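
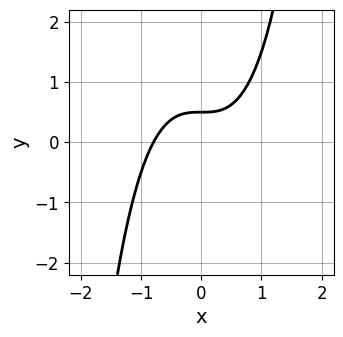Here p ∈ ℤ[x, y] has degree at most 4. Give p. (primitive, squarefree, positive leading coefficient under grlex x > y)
2*x^3 - 2*y + 1

deg p = 3. No degree-2 curve has this shape.
Matching integer coefficients to the picture gives p.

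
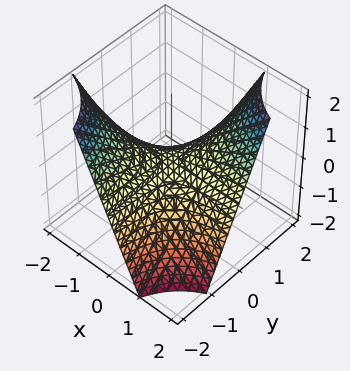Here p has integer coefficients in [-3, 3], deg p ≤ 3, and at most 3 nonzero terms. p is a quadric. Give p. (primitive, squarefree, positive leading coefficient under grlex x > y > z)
deg p = 2.
Observable constraints: it meets the z-axis at z = 0 (among the integer gridlines); every point of the x-axis in the box is on the surface; the visible y-axis segment lies entirely on the surface.
The integer polynomial consistent with all of this is the stated p.

x*y - z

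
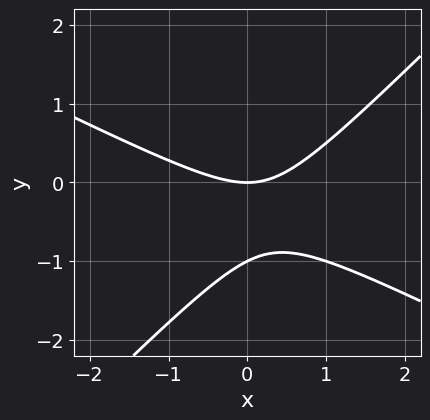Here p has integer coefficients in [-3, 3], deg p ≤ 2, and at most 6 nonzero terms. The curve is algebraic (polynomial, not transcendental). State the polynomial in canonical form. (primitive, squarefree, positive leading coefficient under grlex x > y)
(a) deg p = 2. The shape is more complex than any degree-1 curve.
(b) Reading off the gridlines: one x-axis crossing is at x = 0; among the integer gridlines, it crosses the y-axis at y ∈ {-1, 0}.
(c) Solving for integer coefficients yields p as stated.

x^2 + x*y - 2*y^2 - 2*y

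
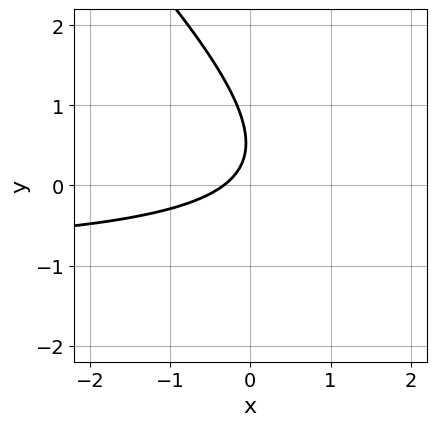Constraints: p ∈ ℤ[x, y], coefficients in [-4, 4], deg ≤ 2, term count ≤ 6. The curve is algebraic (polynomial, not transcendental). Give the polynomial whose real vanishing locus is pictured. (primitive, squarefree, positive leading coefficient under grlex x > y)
3*x*y + 3*y^2 + 3*x - 3*y + 1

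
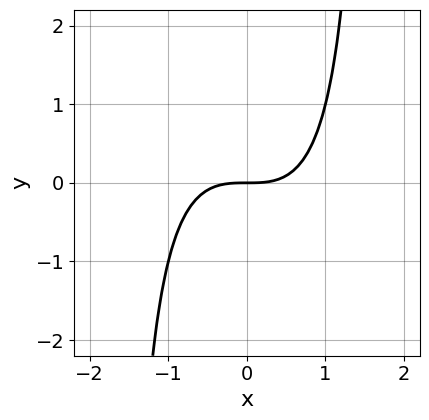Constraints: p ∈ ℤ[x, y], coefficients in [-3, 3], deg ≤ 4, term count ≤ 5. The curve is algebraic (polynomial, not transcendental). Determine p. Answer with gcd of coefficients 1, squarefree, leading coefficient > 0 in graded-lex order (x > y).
First, degree: the shape is more complex than any degree-2 curve, so deg p = 3.
Next, from the visible intercepts: one y-axis crossing is at y = 0; one x-axis crossing is at x = 0.
Finally, assembling these constraints gives the stated polynomial.

2*x^3 + x^2*y - 3*y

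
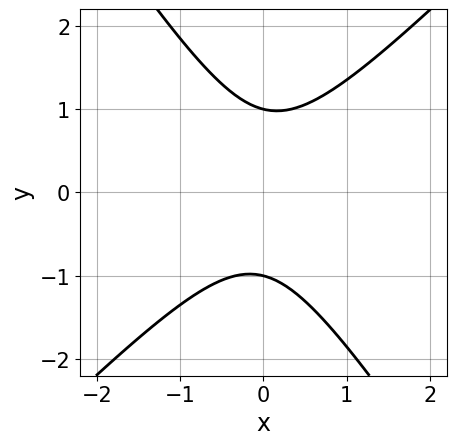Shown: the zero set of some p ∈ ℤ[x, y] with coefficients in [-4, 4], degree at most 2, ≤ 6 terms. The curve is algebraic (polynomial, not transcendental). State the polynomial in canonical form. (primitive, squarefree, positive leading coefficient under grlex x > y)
(a) deg p = 2. The shape is more complex than any degree-1 curve.
(b) From the axis intercepts and sections: among the integer gridlines, it crosses the y-axis at y ∈ {-1, 1}; it misses every integer gridline on the x-axis.
(c) The integer polynomial consistent with all of this is the stated p.

3*x^2 - x*y - 2*y^2 + 2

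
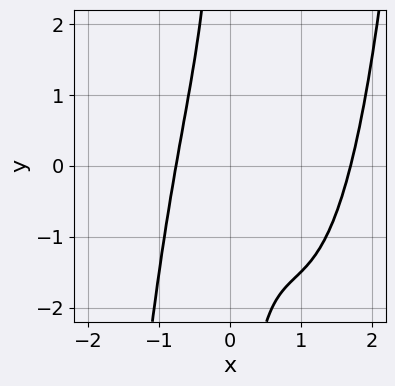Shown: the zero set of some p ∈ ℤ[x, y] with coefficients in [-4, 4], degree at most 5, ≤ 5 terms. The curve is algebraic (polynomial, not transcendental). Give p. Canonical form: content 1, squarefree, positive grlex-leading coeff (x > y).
2*x^4 - 3*x^3 - 2*x*y - 2

1. deg p = 4. No degree-3 curve has this shape.
2. Reading off the gridlines: the curve avoids every integer y-axis point in the box.
3. Putting this together gives p.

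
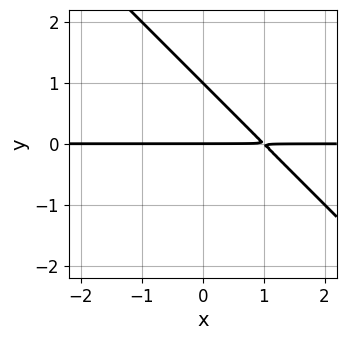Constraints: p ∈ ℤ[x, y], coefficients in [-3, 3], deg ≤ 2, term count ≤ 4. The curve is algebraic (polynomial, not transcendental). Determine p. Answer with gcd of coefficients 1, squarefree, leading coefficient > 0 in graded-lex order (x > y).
The degree is 2 — no degree-1 curve has this shape.
Against the integer gridlines: among the integer gridlines, it crosses the y-axis at y ∈ {0, 1}; the visible x-axis segment lies entirely on the curve.
The integer polynomial consistent with all of this is the stated p.

x*y + y^2 - y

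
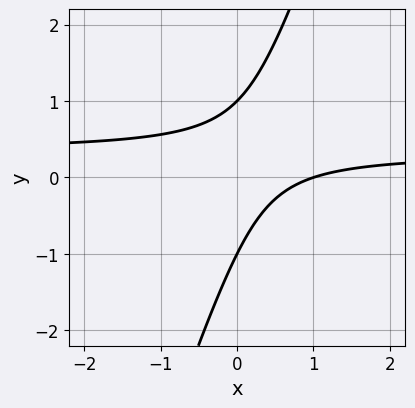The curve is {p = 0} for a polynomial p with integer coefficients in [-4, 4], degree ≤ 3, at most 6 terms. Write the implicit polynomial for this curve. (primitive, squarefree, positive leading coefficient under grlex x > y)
3*x*y - y^2 - x + 1

First, deg p = 2. The shape is more complex than any degree-1 curve.
Then, reading off the gridlines: it crosses the x-axis at the gridline x = 1; among the integer gridlines, it crosses the y-axis at y ∈ {-1, 1}.
Finally, these observations pin down the coefficients.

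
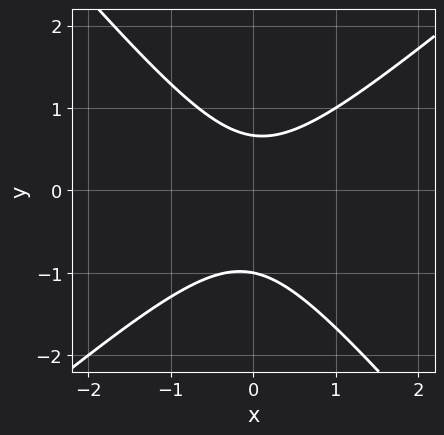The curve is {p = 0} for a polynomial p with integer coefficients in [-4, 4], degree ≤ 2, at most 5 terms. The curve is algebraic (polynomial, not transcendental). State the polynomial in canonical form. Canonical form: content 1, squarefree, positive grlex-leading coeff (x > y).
First, the degree is 2 — the shape is more complex than any degree-1 curve.
Then, reading off the gridlines: it misses every integer gridline on the x-axis; one y-axis crossing is at y = -1.
Finally, assembling these constraints gives the stated polynomial.

3*x^2 - x*y - 3*y^2 - y + 2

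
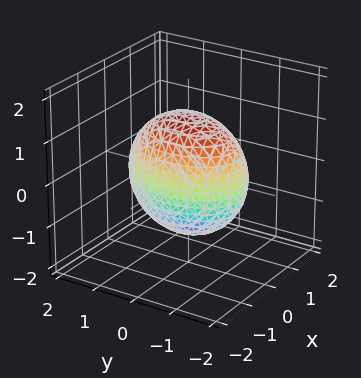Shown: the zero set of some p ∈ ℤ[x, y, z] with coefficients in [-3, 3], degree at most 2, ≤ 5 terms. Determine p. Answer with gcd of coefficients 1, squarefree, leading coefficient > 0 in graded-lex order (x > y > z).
2*x^2 + y^2 + z^2 - 2

The degree is 2 — a closed, bounded, convex surface; a quadric.
Symmetries: it's symmetric under y → −y, forcing even powers of y; it's symmetric under x → −x, forcing even powers of x; mirror symmetry z ↦ −z ⇒ only even powers of z.
Observable constraints: among the integer gridlines, it crosses the x-axis at x ∈ {-1, 1}.
Fitting integer coefficients to these (and the overall shape) gives p.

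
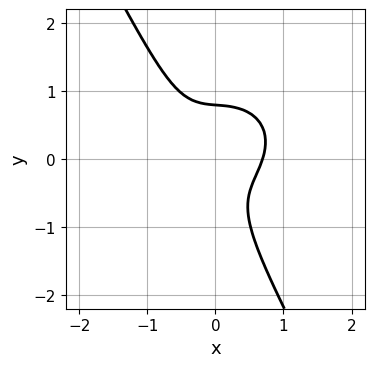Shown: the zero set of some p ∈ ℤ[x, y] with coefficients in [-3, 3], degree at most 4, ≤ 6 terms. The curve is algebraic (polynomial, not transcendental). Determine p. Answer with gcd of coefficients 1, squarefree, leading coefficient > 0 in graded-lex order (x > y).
(a) deg p = 3. The shape is more complex than any degree-2 curve.
(b) Matching integer coefficients to the picture gives p.

3*x^3 + 3*x*y^2 + 2*y^3 - 2*x*y - 1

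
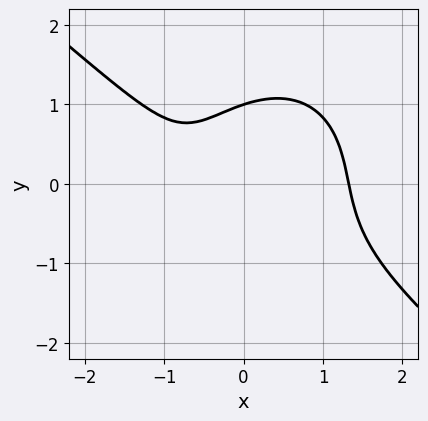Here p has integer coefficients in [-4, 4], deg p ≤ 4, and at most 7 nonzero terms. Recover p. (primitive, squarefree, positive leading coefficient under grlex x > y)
2*x^3 + x^2*y + 2*y^3 - 2*x - 2

(a) deg p = 3.
(b) From the axis intercepts and sections: it meets the y-axis at y = 1 (among the integer gridlines).
(c) The integer polynomial consistent with all of this is the stated p.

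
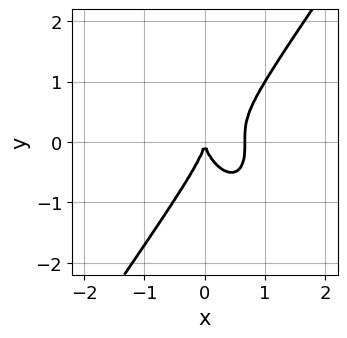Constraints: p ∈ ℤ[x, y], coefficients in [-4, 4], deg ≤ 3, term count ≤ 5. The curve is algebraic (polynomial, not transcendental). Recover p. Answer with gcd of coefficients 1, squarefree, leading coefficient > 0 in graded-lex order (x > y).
1. The degree is 3 — a generic line meets the curve in up to 3 points.
2. From the visible intercepts: it crosses the x-axis at the gridline x = 0; one y-axis crossing is at y = 0.
3. Putting this together gives p.

3*x^3 - y^3 - 2*x^2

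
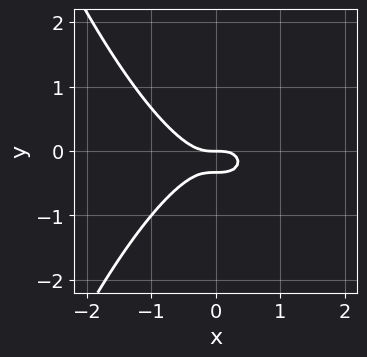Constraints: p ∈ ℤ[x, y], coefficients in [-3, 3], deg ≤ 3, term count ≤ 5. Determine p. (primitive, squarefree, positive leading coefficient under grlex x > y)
1. Degree: the shape is more complex than any degree-2 curve, so deg p = 3.
2. Against the integer gridlines: it meets the y-axis at y = 0 (among the integer gridlines); it crosses the x-axis at the gridline x = 0.
3. Fitting integer coefficients to these (and the overall shape) gives p.

2*x^3 + 3*y^2 + y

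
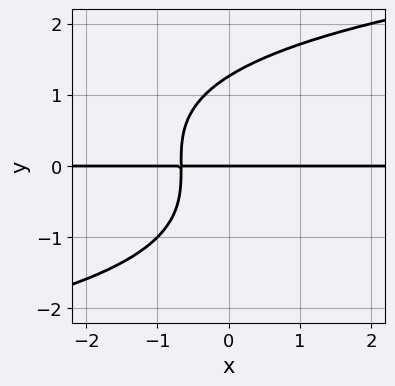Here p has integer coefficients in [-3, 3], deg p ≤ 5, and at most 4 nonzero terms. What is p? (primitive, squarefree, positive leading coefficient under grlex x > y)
deg p = 4. The shape is more complex than any degree-3 curve.
Reading off the gridlines: the visible x-axis segment lies entirely on the curve; it crosses the y-axis at the gridline y = 0.
Solving for integer coefficients yields p as stated.

y^4 - 3*x*y - 2*y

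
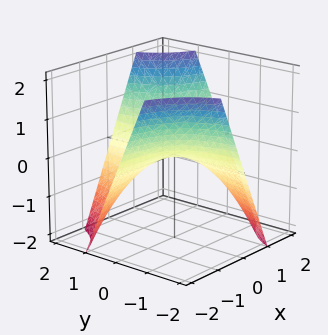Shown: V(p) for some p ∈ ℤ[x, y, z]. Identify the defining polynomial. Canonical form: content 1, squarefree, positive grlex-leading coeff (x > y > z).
x*y - z

First, the degree is 2 — a saddle surface; a quadric.
Next, reading off the gridlines: every point of the x-axis in the box is on the surface; every point of the y-axis in the box is on the surface; it crosses the z-axis at the gridline z = 0.
Finally, these observations pin down the coefficients.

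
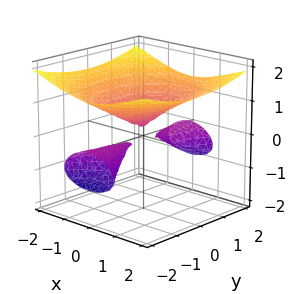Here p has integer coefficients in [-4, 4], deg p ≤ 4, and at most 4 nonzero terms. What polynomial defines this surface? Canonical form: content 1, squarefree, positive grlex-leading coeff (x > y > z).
(a) The picture has 3 separate pieces. They look like related sheets of one shape, so recover p as a whole.
(b) deg p = 3. The shape is more complex than any degree-2 surface.
(c) Against the integer gridlines: the visible y-axis segment lies entirely on the surface.
(d) These observations pin down the coefficients.

y^2*z - 3*z^3 + 2*x^2 + z^2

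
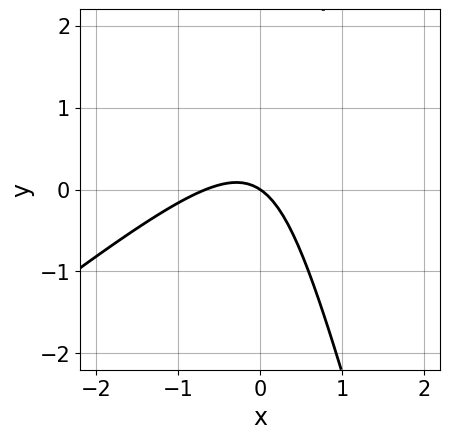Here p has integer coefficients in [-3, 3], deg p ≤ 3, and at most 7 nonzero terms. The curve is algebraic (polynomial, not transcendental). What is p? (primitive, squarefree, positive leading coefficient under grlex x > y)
(a) Degree: a generic line meets the curve in up to 2 points, so deg p = 2.
(b) Checking where it meets the axes: it meets the x-axis at x = 0 (among the integer gridlines); it crosses the y-axis at the gridline y = 0.
(c) Putting this together gives p.

3*x^2 - 3*x*y - y^2 + 2*x + 3*y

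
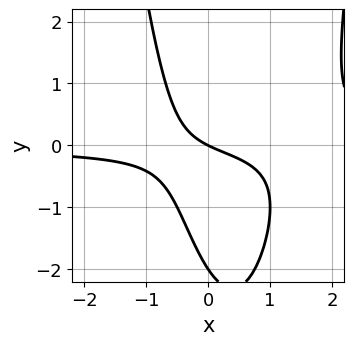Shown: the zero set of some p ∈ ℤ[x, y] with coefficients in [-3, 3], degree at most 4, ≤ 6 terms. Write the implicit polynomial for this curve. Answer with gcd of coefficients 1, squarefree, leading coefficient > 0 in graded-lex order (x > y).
2*x^2*y - 2*x*y - y^2 - x - 2*y

(a) Degree: a generic line meets the curve in up to 3 points, so deg p = 3.
(b) Against the integer gridlines: one x-axis crossing is at x = 0; the y-axis gridline crossings are at y ∈ {-2, 0}.
(c) Fitting integer coefficients to these (and the overall shape) gives p.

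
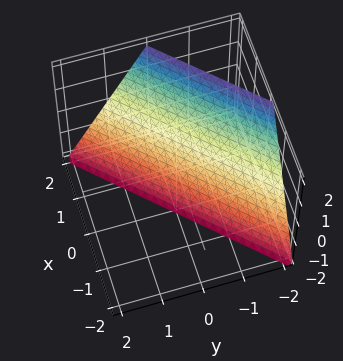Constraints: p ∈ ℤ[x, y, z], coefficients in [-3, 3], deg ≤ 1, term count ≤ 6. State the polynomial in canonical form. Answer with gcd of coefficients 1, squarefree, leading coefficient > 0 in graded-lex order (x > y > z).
First, deg p = 1. The surface is flat (a plane).
Then, against the integer gridlines: one x-axis crossing is at x = 1; it crosses the z-axis at the gridline z = -2; it crosses the y-axis at the gridline y = -1.
Finally, solving for integer coefficients yields p as stated.

2*x - 2*y - z - 2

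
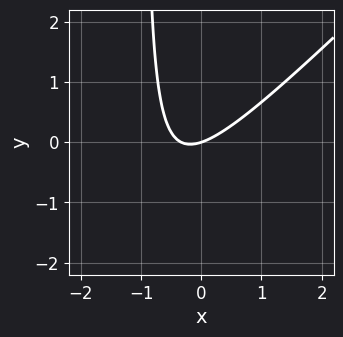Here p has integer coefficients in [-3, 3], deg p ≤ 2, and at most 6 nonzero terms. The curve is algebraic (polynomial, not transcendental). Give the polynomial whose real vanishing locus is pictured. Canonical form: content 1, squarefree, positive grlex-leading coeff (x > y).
3*x^2 - 3*x*y + x - 3*y

(a) deg p = 2.
(b) From the axis intercepts and sections: one y-axis crossing is at y = 0; it meets the x-axis at x = 0 (among the integer gridlines).
(c) Assembling these constraints gives the stated polynomial.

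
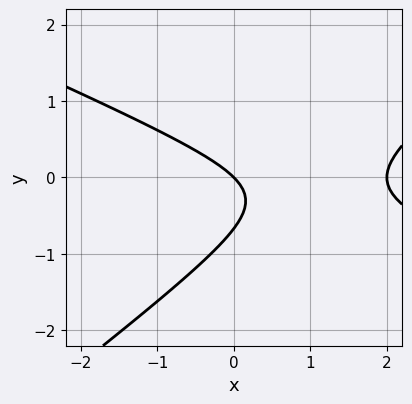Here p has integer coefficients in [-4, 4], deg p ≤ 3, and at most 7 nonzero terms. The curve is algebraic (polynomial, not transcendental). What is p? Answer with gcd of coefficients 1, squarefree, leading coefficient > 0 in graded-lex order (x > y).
(a) Degree: the shape is more complex than any degree-1 curve, so deg p = 2.
(b) Reading off the gridlines: it meets the y-axis at y = 0 (among the integer gridlines); among the integer gridlines, it crosses the x-axis at x ∈ {0, 2}.
(c) These observations pin down the coefficients.

x^2 + x*y - 3*y^2 - 2*x - 2*y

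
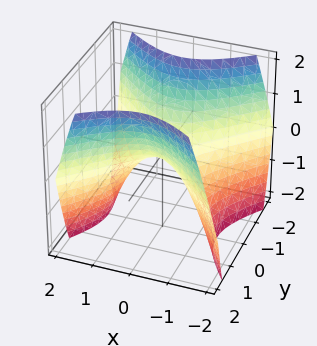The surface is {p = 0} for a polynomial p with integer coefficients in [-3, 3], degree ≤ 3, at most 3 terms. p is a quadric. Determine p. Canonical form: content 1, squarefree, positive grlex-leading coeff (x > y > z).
The degree is 2 — a hyperbolic paraboloid; a quadric.
Symmetries: mirror symmetry x ↦ −x ⇒ only even powers of x; the y ↦ −y reflection is a symmetry, so y appears only in even powers.
Checking where it meets the axes: it crosses the y-axis at the gridline y = 0; it meets the z-axis at z = 0 (among the integer gridlines); it crosses the x-axis at the gridline x = 0.
Assembling these constraints gives the stated polynomial.

x^2 - y^2 + z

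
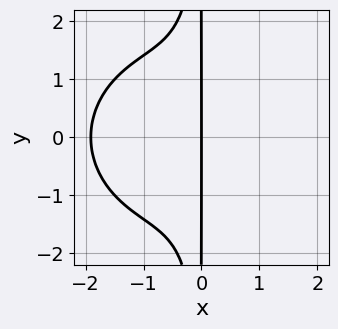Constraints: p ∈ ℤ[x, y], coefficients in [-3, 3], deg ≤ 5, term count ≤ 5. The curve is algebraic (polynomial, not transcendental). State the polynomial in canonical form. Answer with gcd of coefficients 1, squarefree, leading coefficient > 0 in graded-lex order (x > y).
First, deg p = 4. No degree-3 curve has this shape.
Then, symmetries: it's symmetric under y → −y, forcing even powers of y.
Next, observable constraints: the visible y-axis segment lies entirely on the curve; it crosses the x-axis at the gridline x = 0.
Finally, putting this together gives p.

2*x^4 + 2*x^2*y^2 + 3*x^3 + 3*x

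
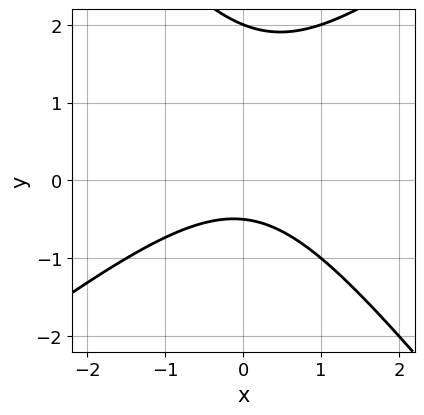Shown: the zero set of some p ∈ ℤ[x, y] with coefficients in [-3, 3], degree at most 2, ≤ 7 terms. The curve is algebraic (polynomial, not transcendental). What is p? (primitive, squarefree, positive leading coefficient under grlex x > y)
The degree is 2 — no degree-1 curve has this shape.
Observable constraints: the curve avoids every integer x-axis point in the box; it meets the y-axis at y = 2 (among the integer gridlines).
Matching integer coefficients to the picture gives p.

2*x^2 - x*y - 2*y^2 + 3*y + 2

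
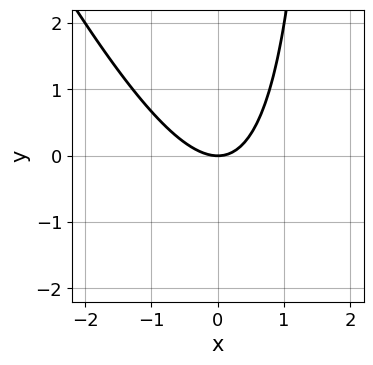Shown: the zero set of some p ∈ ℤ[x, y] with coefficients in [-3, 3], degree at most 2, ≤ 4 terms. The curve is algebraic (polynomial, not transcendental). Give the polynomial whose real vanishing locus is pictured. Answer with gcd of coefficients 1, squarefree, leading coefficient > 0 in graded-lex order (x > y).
2*x^2 + x*y - 2*y

First, the degree is 2 — the shape is more complex than any degree-1 curve.
Next, from the axis intercepts and sections: it meets the y-axis at y = 0 (among the integer gridlines); one x-axis crossing is at x = 0.
Finally, solving for integer coefficients yields p as stated.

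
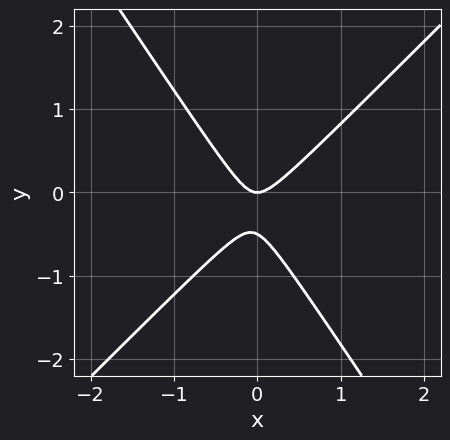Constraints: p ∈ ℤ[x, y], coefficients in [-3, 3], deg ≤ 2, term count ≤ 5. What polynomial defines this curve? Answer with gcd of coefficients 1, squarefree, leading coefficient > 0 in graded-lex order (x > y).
First, degree: a generic line meets the curve in up to 2 points, so deg p = 2.
Then, against the integer gridlines: it meets the x-axis at x = 0 (among the integer gridlines); it meets the y-axis at y = 0 (among the integer gridlines).
Finally, solving for integer coefficients yields p as stated.

3*x^2 - x*y - 2*y^2 - y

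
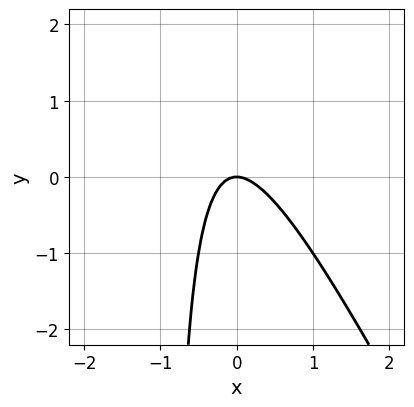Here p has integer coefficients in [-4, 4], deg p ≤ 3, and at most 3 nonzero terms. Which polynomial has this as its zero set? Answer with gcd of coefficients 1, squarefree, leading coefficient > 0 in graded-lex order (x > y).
1. The degree is 2 — no degree-1 curve has this shape.
2. Against the integer gridlines: one x-axis crossing is at x = 0; one y-axis crossing is at y = 0.
3. The integer polynomial consistent with all of this is the stated p.

2*x^2 + x*y + y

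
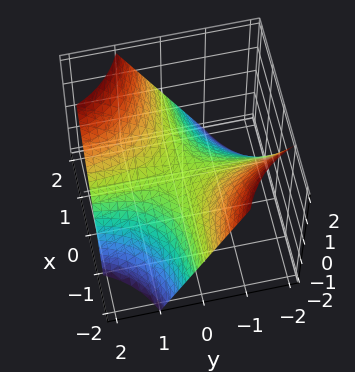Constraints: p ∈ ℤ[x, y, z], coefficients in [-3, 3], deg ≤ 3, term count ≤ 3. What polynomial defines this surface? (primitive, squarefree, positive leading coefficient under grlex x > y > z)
x*y - z

First, the degree is 2 — a hyperbolic paraboloid; a quadric.
Then, checking where it meets the axes: it meets the z-axis at z = 0 (among the integer gridlines); every point of the y-axis in the box is on the surface; the visible x-axis segment lies entirely on the surface.
Finally, solving for integer coefficients yields p as stated.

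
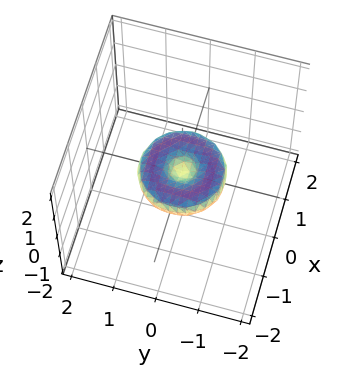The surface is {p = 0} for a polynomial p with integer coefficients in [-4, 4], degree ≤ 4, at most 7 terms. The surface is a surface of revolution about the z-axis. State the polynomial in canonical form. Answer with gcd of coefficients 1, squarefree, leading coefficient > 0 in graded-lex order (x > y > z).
(a) deg p = 4. The shape is more complex than any degree-3 surface.
(b) Symmetries: rotational symmetry about the z-axis ⇒ p depends on x, y only through x² + y².
(c) Against the integer gridlines: a circular section at z = 0 has radius exactly 1; among the integer gridlines, it crosses the x-axis at x ∈ {-1, 0, 1}; among the integer gridlines, it crosses the y-axis at y ∈ {-1, 0, 1}; one z-axis crossing is at z = 0.
(d) The integer polynomial consistent with all of this is the stated p.

x^4 + 2*x^2*y^2 + y^4 - x^2 - y^2 + 2*z^2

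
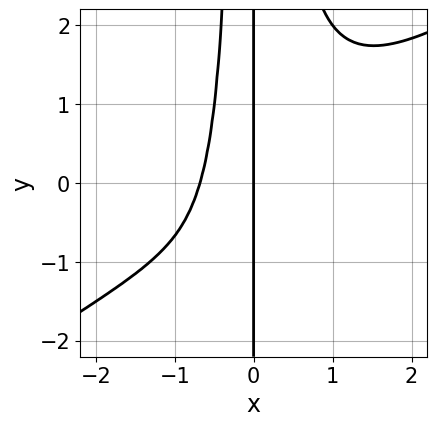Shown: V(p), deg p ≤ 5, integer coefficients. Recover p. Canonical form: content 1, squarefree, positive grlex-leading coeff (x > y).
2*x^4 - 3*x^3*y + 2*x^2 + 2*x

The degree is 4 — no degree-3 curve has this shape.
From the visible intercepts: it crosses the x-axis at the gridline x = 0; the visible y-axis segment lies entirely on the curve.
Matching integer coefficients to the picture gives p.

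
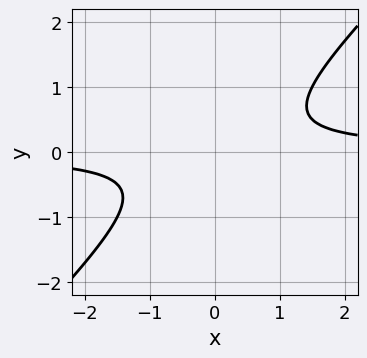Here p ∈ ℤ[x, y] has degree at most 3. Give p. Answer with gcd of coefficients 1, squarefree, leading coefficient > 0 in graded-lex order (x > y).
2*x*y - 2*y^2 - 1

(a) Degree: a generic line meets the curve in up to 2 points, so deg p = 2.
(b) From the visible intercepts: the curve avoids every integer y-axis point in the box; it misses every integer gridline on the x-axis.
(c) Assembling these constraints gives the stated polynomial.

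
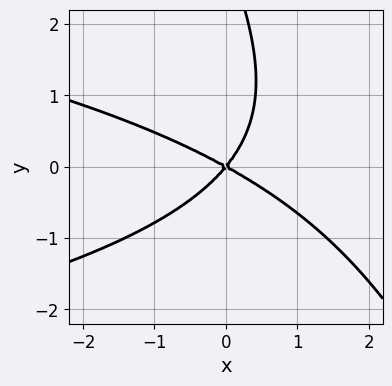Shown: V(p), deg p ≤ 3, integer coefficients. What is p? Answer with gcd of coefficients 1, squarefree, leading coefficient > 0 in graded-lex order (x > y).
2*x*y^2 + y^3 + 2*x^2 + 2*x*y - 3*y^2

Degree: a generic line meets the curve in up to 3 points, so deg p = 3.
From the axis intercepts and sections: it crosses the y-axis at the gridline y = 0; it crosses the x-axis at the gridline x = 0.
Assembling these constraints gives the stated polynomial.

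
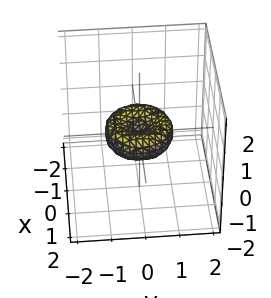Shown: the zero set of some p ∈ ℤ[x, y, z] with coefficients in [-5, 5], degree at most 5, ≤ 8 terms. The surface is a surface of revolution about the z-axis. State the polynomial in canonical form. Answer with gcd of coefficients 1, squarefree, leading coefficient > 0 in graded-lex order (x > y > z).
2*x^4 + 4*x^2*y^2 + 2*y^4 - 2*x^2 - 2*y^2 + 3*z^2

Degree: a generic line meets the surface in up to 4 points, so deg p = 4.
Symmetry: the surface is invariant under rotation about z: p = q(x² + y², z).
Reading off the gridlines: the y-axis gridline crossings are at y ∈ {-1, 0, 1}; a circular section at z = 0 has radius exactly 1.
Putting this together gives p.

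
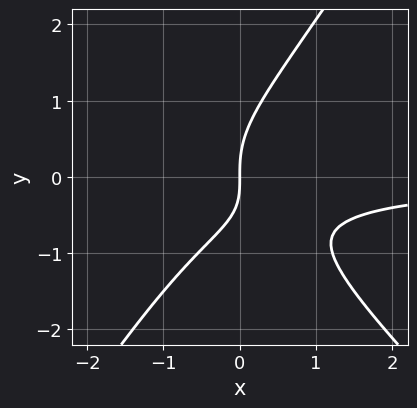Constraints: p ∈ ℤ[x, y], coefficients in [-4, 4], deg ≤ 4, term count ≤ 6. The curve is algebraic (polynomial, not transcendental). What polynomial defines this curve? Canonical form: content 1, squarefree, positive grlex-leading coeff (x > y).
(a) deg p = 3. The shape is more complex than any degree-2 curve.
(b) Checking where it meets the axes: one y-axis crossing is at y = 0; it meets the x-axis at x = 0 (among the integer gridlines).
(c) Matching integer coefficients to the picture gives p.

3*x^2*y + x*y^2 - 2*y^3 + 2*x*y + 3*x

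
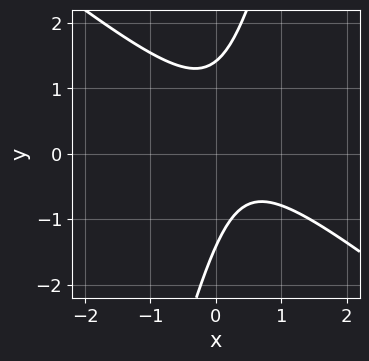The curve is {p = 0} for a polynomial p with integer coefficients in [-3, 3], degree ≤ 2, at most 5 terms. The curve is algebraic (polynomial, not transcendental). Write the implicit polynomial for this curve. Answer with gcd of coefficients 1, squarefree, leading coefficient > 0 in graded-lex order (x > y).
3*x^2 + 3*x*y - y^2 - 2*x + 2

(a) Degree: the shape is more complex than any degree-1 curve, so deg p = 2.
(b) Observable constraints: it misses every integer gridline on the x-axis.
(c) These observations pin down the coefficients.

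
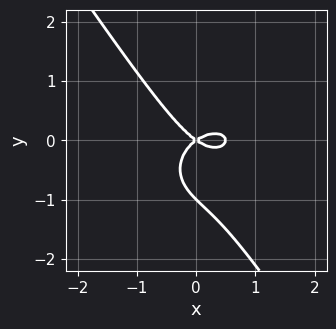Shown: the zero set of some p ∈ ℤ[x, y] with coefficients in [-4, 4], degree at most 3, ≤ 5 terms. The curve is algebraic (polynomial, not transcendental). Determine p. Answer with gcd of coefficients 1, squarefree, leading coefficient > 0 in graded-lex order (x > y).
(a) The degree is 3 — no degree-2 curve has this shape.
(b) Checking where it meets the axes: among the integer gridlines, it crosses the y-axis at y ∈ {-1, 0}; one x-axis crossing is at x = 0.
(c) Assembling these constraints gives the stated polynomial.

2*x^3 + 2*x*y^2 + 2*y^3 - x^2 + 2*y^2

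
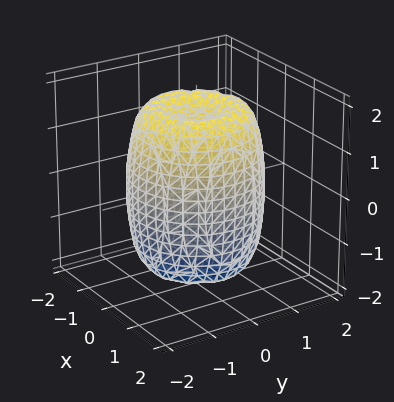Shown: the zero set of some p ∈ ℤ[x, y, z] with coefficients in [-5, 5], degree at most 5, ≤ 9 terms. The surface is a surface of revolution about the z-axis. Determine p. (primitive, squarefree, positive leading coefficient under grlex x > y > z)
2*x^4 + 4*x^2*y^2 + 2*y^4 - 3*x^2 - 3*y^2 + z^2 - 2

First, the degree is 4 — no degree-3 surface has this shape.
Then, symmetry: the surface is invariant under rotation about z: p = q(x² + y², z).
Then, from the axis intercepts and sections: a circular section at z = 1 has radius between 1 and 2.
Finally, solving for integer coefficients yields p as stated.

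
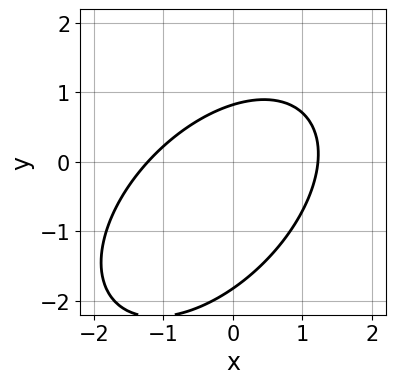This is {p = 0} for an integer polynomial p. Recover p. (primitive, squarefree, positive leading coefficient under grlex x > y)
1. The degree is 2 — a generic line meets the curve in up to 2 points.
2. The integer polynomial consistent with all of this is the stated p.

2*x^2 - 2*x*y + 2*y^2 + 2*y - 3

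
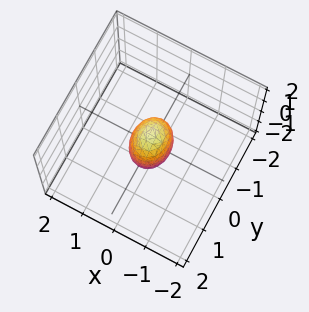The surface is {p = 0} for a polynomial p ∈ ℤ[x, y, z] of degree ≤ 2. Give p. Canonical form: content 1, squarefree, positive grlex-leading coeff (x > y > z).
1. Degree: a closed, bounded, convex surface; a quadric, so deg p = 2.
2. Symmetries: mirror symmetry x ↦ −x ⇒ only even powers of x; mirror symmetry z ↦ −z ⇒ only even powers of z; it's symmetric under y → −y, forcing even powers of y.
3. Against the integer gridlines: among the integer gridlines, it crosses the z-axis at z ∈ {-1, 1}.
4. Solving for integer coefficients yields p as stated.

3*x^2 + 2*y^2 + z^2 - 1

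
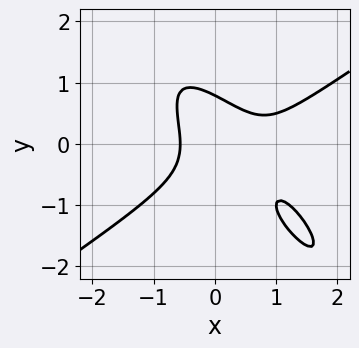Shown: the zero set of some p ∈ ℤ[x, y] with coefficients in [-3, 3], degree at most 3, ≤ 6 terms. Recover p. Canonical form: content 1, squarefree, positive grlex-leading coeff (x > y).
2*x^3 - 3*x*y^2 - 2*y^3 - 2*x^2 + 1

First, degree: a generic line meets the curve in up to 3 points, so deg p = 3.
Finally, putting this together gives p.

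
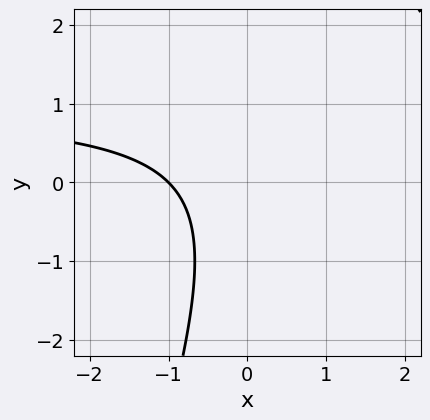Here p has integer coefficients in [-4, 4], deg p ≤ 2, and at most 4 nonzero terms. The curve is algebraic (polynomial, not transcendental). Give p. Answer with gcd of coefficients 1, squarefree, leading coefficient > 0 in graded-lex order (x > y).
3*x*y - y^2 - 3*x - 3

(a) The degree is 2 — no degree-1 curve has this shape.
(b) Checking where it meets the axes: it misses every integer gridline on the y-axis; it meets the x-axis at x = -1 (among the integer gridlines).
(c) Assembling these constraints gives the stated polynomial.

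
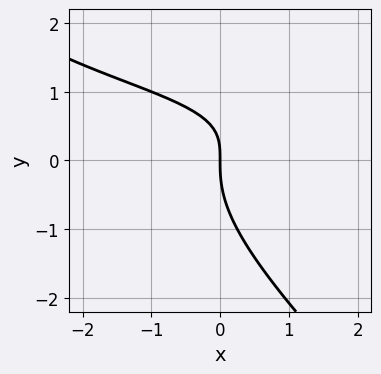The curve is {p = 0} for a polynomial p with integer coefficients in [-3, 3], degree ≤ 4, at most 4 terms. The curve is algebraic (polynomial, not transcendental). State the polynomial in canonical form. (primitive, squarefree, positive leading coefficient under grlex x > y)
1. The degree is 3 — the shape is more complex than any degree-2 curve.
2. Reading off the gridlines: it meets the x-axis at x = 0 (among the integer gridlines); one y-axis crossing is at y = 0.
3. These observations pin down the coefficients.

2*x*y^2 + 2*y^3 - 3*x*y + 3*x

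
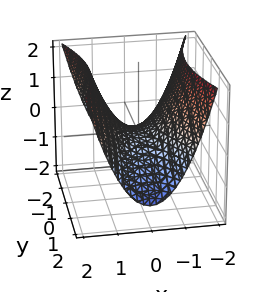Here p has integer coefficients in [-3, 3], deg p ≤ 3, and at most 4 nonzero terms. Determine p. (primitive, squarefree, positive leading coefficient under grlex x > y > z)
3*x^2 - y^2 - 3*z

1. The degree is 2 — a saddle surface; a quadric.
2. Symmetries: mirror symmetry y ↦ −y ⇒ only even powers of y; the x ↦ −x reflection is a symmetry, so x appears only in even powers.
3. Checking where it meets the axes: one x-axis crossing is at x = 0; one z-axis crossing is at z = 0; one y-axis crossing is at y = 0.
4. Assembling these constraints gives the stated polynomial.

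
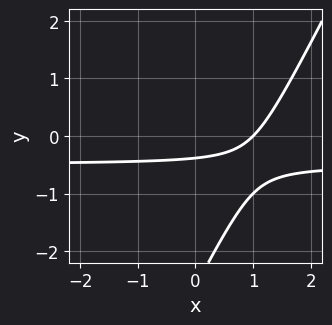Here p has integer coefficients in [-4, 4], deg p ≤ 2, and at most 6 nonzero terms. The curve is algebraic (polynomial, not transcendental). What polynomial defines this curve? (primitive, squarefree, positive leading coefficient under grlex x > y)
2*x*y - y^2 + x - 3*y - 1

First, deg p = 2. A generic line meets the curve in up to 2 points.
Next, from the visible intercepts: it crosses the x-axis at the gridline x = 1.
Finally, solving for integer coefficients yields p as stated.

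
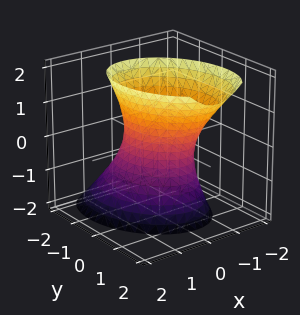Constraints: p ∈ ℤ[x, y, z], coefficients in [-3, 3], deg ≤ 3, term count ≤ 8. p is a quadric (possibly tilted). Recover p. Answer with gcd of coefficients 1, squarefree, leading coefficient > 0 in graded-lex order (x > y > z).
3*x^2 + x*y + 2*y^2 - y*z - z^2 - 2

First, deg p = 2. A generic line meets the surface in up to 2 points.
Then, observable constraints: it misses every integer gridline on the z-axis; the y-axis gridline crossings are at y ∈ {-1, 1}.
Finally, these observations pin down the coefficients.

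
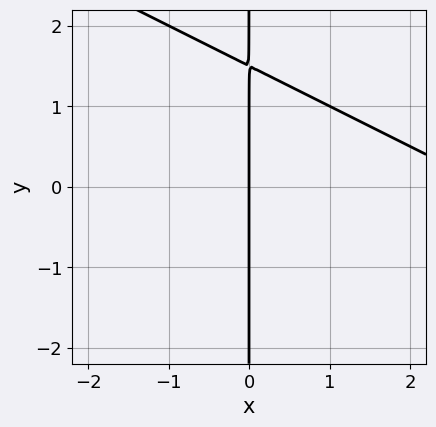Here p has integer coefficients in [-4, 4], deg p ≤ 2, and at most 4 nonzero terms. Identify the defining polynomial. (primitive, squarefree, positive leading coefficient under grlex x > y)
First, the degree is 2 — a generic line meets the curve in up to 2 points.
Next, against the integer gridlines: every point of the y-axis in the box is on the curve; one x-axis crossing is at x = 0.
Finally, the integer polynomial consistent with all of this is the stated p.

x^2 + 2*x*y - 3*x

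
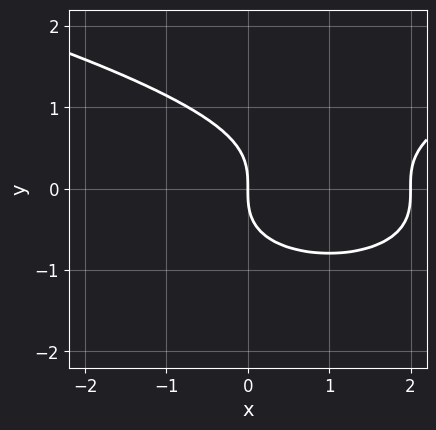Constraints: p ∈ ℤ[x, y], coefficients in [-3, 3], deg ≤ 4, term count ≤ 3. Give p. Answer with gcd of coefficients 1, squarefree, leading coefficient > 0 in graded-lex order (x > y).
(a) deg p = 3.
(b) From the visible intercepts: among the integer gridlines, it crosses the x-axis at x ∈ {0, 2}; it meets the y-axis at y = 0 (among the integer gridlines).
(c) Assembling these constraints gives the stated polynomial.

2*y^3 - x^2 + 2*x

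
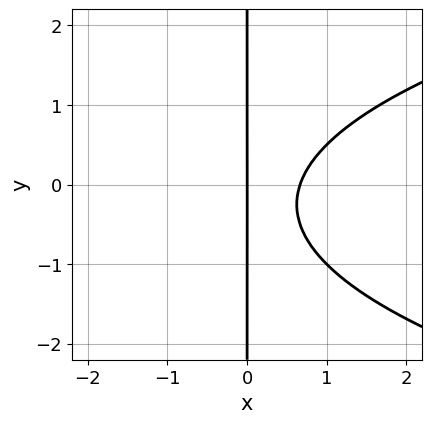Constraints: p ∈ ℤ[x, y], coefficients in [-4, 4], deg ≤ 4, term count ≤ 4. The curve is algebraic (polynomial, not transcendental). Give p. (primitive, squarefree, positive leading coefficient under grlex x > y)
2*x*y^2 - 3*x^2 + x*y + 2*x

1. The degree is 3 — a generic line meets the curve in up to 3 points.
2. From the axis intercepts and sections: it meets the x-axis at x = 0 (among the integer gridlines); every point of the y-axis in the box is on the curve.
3. Solving for integer coefficients yields p as stated.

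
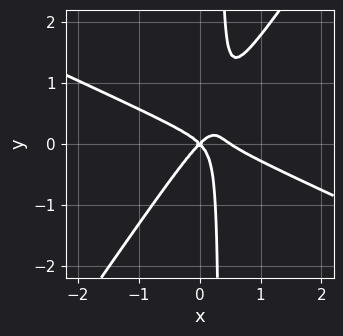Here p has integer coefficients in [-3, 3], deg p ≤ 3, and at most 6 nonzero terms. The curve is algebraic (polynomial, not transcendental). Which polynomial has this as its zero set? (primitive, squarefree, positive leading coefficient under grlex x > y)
2*x^3 + 3*x^2*y - 3*x*y^2 - x^2 + y^2

1. Degree: no degree-2 curve has this shape, so deg p = 3.
2. From the visible intercepts: it crosses the x-axis at the gridline x = 0; one y-axis crossing is at y = 0.
3. Fitting integer coefficients to these (and the overall shape) gives p.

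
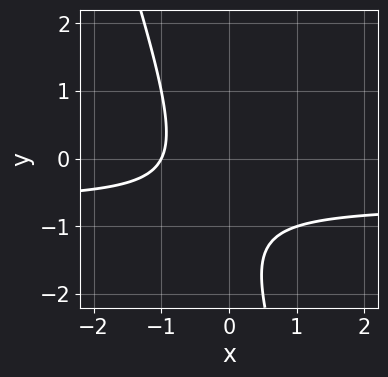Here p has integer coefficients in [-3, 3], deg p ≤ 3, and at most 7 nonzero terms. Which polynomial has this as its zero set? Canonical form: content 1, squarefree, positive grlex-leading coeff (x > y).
3*x*y + y^2 + 2*x + 2*y + 2

Degree: a generic line meets the curve in up to 2 points, so deg p = 2.
Checking where it meets the axes: no y-intercept at any integer in the box; it crosses the x-axis at the gridline x = -1.
Fitting integer coefficients to these (and the overall shape) gives p.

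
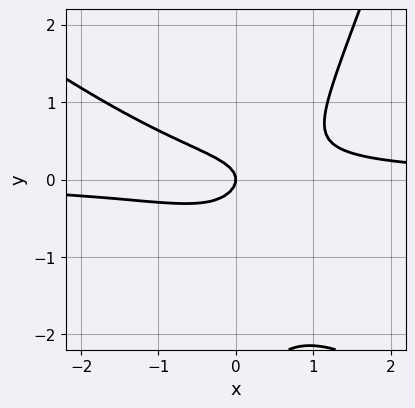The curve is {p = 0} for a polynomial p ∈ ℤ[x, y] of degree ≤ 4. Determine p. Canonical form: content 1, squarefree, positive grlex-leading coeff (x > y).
2*x^2*y + 2*x*y^2 - y^3 - 3*y^2 - x

The degree is 3 — no degree-2 curve has this shape.
Checking where it meets the axes: it meets the x-axis at x = 0 (among the integer gridlines); it meets the y-axis at y = 0 (among the integer gridlines).
Putting this together gives p.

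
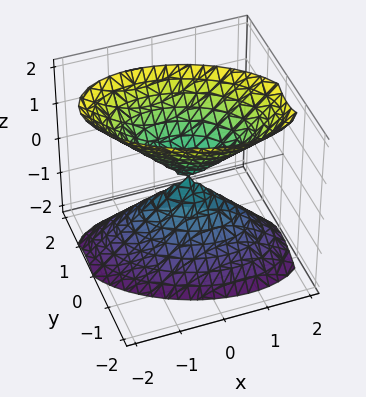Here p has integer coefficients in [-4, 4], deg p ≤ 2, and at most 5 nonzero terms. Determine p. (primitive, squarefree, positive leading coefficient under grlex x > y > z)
x^2 + x*y + 2*y^2 - z^2

First, there are 2 components. They look like related sheets of one shape, so recover p as a whole.
Then, degree: the shape is more complex than any degree-1 surface, so deg p = 2.
Next, checking where it meets the axes: it meets the x-axis at x = 0 (among the integer gridlines); one z-axis crossing is at z = 0; it crosses the y-axis at the gridline y = 0.
Finally, putting this together gives p.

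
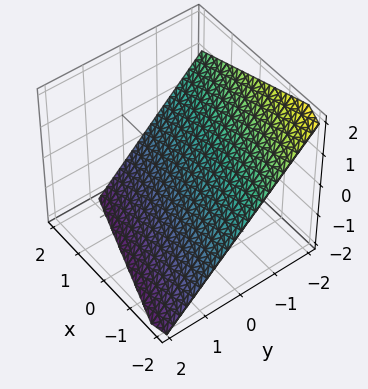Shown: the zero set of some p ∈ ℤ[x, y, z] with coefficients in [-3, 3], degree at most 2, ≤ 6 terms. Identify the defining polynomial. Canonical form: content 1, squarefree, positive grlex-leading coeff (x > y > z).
deg p = 1. The surface is flat (a plane).
From the visible intercepts: one x-axis crossing is at x = -2.
These observations pin down the coefficients.

x + 3*y + 3*z + 2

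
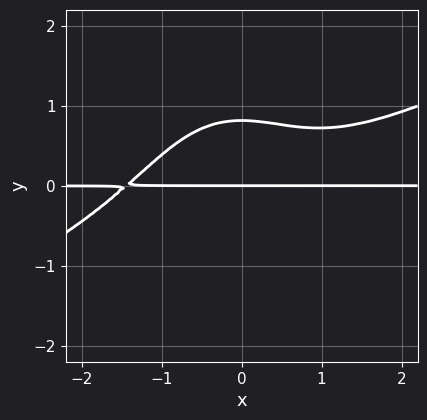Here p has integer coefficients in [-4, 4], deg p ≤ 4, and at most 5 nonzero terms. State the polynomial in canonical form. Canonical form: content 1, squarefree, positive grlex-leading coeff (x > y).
(a) Degree: the shape is more complex than any degree-3 curve, so deg p = 4.
(b) Reading off the gridlines: the visible x-axis segment lies entirely on the curve; it crosses the y-axis at the gridline y = 0.
(c) Fitting integer coefficients to these (and the overall shape) gives p.

x^3*y - 2*x^2*y^2 - y^4 - 3*y^2 + 3*y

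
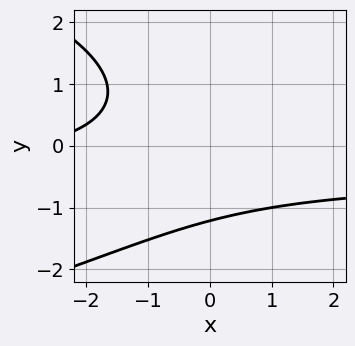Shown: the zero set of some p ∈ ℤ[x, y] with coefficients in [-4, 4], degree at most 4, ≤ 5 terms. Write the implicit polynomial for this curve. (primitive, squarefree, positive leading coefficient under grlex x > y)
y^3 + 2*x*y + x + y + 3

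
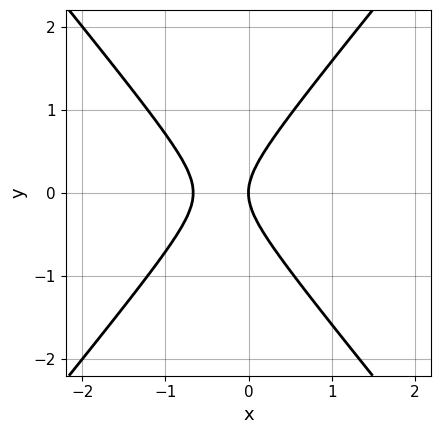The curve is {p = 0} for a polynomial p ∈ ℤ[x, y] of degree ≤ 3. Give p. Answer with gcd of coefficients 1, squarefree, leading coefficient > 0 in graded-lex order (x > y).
First, the degree is 2 — no degree-1 curve has this shape.
Then, symmetries: it's symmetric under y → −y, forcing even powers of y.
Next, from the axis intercepts and sections: it crosses the y-axis at the gridline y = 0; one x-axis crossing is at x = 0.
Finally, the integer polynomial consistent with all of this is the stated p.

3*x^2 - 2*y^2 + 2*x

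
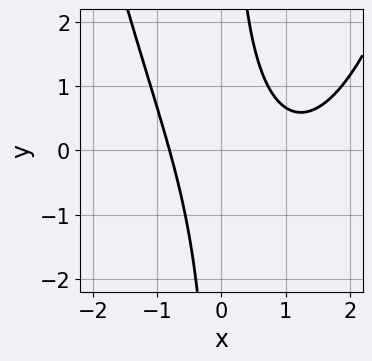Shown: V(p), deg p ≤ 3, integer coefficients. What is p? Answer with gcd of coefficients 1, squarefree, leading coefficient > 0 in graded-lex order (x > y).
2*x^3 - 3*x^2 - 3*x*y + 3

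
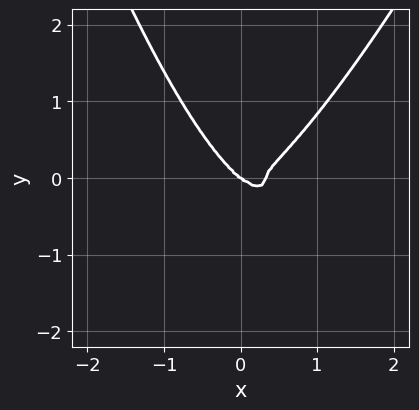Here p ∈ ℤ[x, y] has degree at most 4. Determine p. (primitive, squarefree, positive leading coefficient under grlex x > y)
3*x^4 - x^3*y - x^3 - 2*y^3

1. Degree: a generic line meets the curve in up to 4 points, so deg p = 4.
2. Checking where it meets the axes: it crosses the x-axis at the gridline x = 0; it crosses the y-axis at the gridline y = 0.
3. Together with the visible shape, these determine p as stated.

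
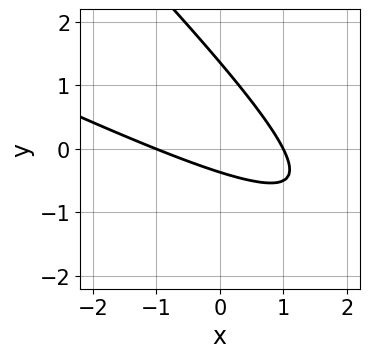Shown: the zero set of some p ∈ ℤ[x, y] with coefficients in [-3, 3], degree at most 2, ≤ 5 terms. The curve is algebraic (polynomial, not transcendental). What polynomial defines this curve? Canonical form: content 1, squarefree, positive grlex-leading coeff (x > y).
x^2 + 3*x*y + 2*y^2 - 2*y - 1

(a) deg p = 2.
(b) Checking where it meets the axes: among the integer gridlines, it crosses the x-axis at x ∈ {-1, 1}.
(c) The integer polynomial consistent with all of this is the stated p.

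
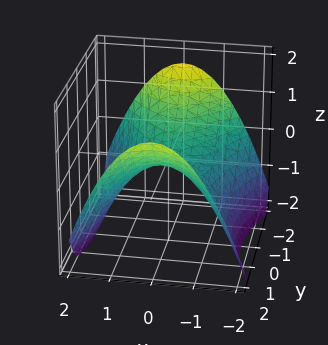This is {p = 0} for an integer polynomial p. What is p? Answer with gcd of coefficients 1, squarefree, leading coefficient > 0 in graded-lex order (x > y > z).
2*x^2 - y^2 + 3*z

(a) Degree: a hyperbolic paraboloid; a quadric, so deg p = 2.
(b) Symmetries: mirror symmetry y ↦ −y ⇒ only even powers of y; mirror symmetry x ↦ −x ⇒ only even powers of x.
(c) Checking where it meets the axes: it meets the z-axis at z = 0 (among the integer gridlines); one y-axis crossing is at y = 0; it meets the x-axis at x = 0 (among the integer gridlines).
(d) Fitting integer coefficients to these (and the overall shape) gives p.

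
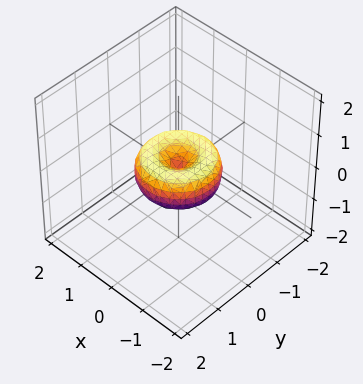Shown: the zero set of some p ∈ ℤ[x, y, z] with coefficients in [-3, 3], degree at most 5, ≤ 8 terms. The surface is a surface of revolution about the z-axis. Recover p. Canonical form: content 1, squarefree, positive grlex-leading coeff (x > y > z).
x^4 + 2*x^2*y^2 + y^4 - x^2 - y^2 + z^2

First, the degree is 4 — a generic line meets the surface in up to 4 points.
Then, by symmetry, the surface is invariant under rotation about z: p = q(x² + y², z).
Then, from the visible intercepts: the x-axis gridline crossings are at x ∈ {-1, 0, 1}; a circular section at z = 0 has radius exactly 1; the y-axis gridline crossings are at y ∈ {-1, 0, 1}.
Finally, matching integer coefficients to the picture gives p.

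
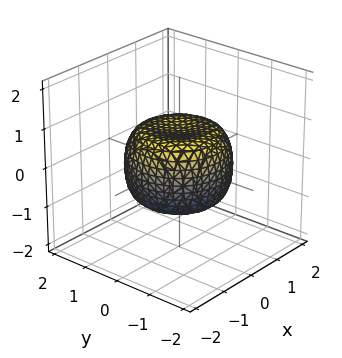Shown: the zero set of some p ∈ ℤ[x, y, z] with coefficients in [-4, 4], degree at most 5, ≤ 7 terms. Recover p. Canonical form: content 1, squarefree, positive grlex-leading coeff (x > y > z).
2*x^4 + 4*x^2*y^2 + 2*y^4 - 2*x^2 - 2*y^2 + 3*z^2 - 2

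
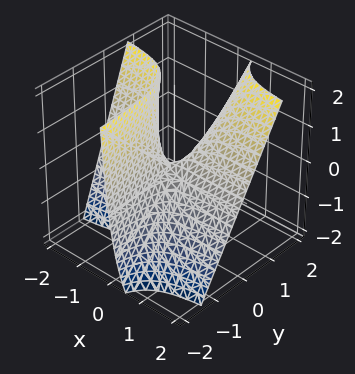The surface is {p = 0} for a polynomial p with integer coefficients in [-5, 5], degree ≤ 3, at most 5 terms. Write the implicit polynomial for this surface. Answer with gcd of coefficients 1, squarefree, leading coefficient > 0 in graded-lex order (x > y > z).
4*x*y - 2*x*z - z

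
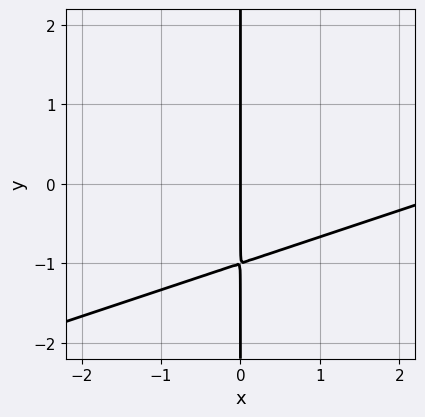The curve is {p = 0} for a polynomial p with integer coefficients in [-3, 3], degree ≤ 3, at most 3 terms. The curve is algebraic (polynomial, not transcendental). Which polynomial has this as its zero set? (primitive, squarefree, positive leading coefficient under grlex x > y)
First, the degree is 2 — no degree-1 curve has this shape.
Then, from the visible intercepts: one x-axis crossing is at x = 0; the visible y-axis segment lies entirely on the curve.
Finally, solving for integer coefficients yields p as stated.

x^2 - 3*x*y - 3*x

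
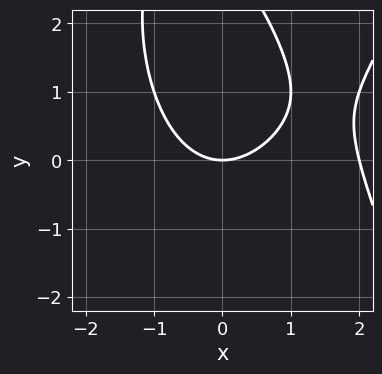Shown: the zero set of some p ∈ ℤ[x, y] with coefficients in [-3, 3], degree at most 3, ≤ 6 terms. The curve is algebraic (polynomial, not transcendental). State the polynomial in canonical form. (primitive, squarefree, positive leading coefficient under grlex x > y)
First, the degree is 3 — a generic line meets the curve in up to 3 points.
Next, checking where it meets the axes: it meets the y-axis at y = 0 (among the integer gridlines); the x-axis gridline crossings are at x ∈ {0, 2}.
Finally, solving for integer coefficients yields p as stated.

x^3 - 2*x^2 - x*y - y^2 + 3*y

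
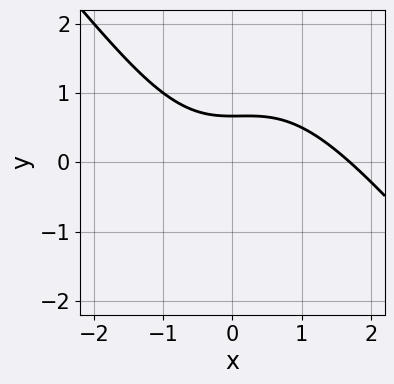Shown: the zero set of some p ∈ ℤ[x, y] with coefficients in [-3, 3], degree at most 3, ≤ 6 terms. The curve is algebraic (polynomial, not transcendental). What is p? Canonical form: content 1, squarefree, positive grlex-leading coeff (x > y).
Degree: a generic line meets the curve in up to 3 points, so deg p = 3.
The integer polynomial consistent with all of this is the stated p.

x^3 + x^2*y - x^2 + 3*y - 2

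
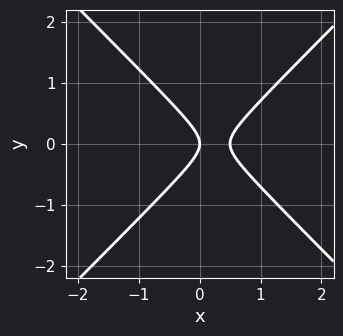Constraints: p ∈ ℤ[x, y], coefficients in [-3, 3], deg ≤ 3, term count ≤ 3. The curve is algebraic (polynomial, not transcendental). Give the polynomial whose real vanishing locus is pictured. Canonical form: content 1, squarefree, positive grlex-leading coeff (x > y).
2*x^2 - 2*y^2 - x

(a) The degree is 2 — a generic line meets the curve in up to 2 points.
(b) Symmetries: the y ↦ −y reflection is a symmetry, so y appears only in even powers.
(c) From the visible intercepts: it crosses the x-axis at the gridline x = 0; it crosses the y-axis at the gridline y = 0.
(d) The integer polynomial consistent with all of this is the stated p.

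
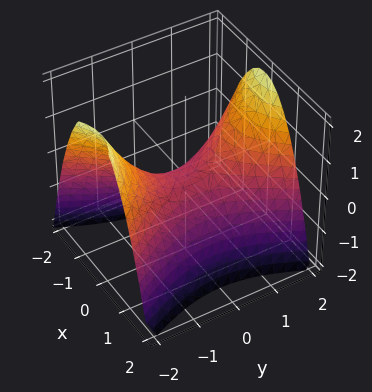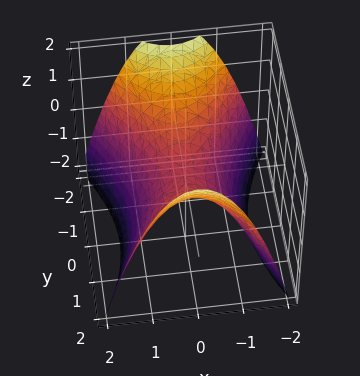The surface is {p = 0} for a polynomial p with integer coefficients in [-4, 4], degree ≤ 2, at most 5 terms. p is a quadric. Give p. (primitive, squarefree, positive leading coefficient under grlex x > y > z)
First, deg p = 2. A saddle surface; a quadric.
Then, symmetries: the x ↦ −x reflection is a symmetry, so x appears only in even powers; mirror symmetry y ↦ −y ⇒ only even powers of y.
Then, observable constraints: it crosses the y-axis at the gridline y = 0; it crosses the z-axis at the gridline z = 0.
Finally, matching integer coefficients to the picture gives p.

2*x^2 - y^2 + 2*z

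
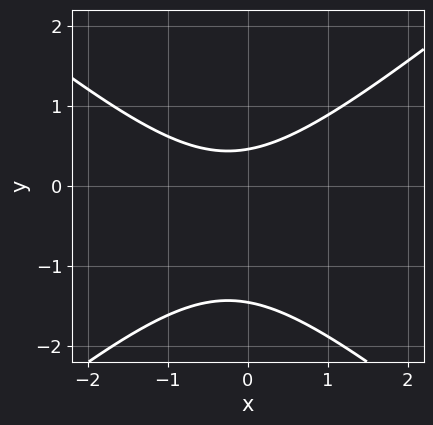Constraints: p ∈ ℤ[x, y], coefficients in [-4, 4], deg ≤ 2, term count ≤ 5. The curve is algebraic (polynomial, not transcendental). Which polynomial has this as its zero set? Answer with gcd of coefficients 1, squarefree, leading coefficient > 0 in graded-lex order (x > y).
(a) deg p = 2. The shape is more complex than any degree-1 curve.
(b) From the visible intercepts: no x-intercept at any integer in the box.
(c) Solving for integer coefficients yields p as stated.

2*x^2 - 3*y^2 + x - 3*y + 2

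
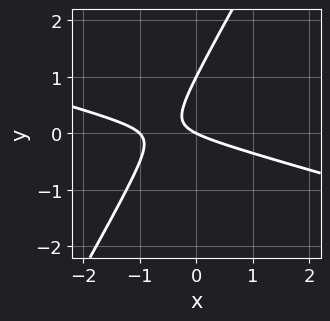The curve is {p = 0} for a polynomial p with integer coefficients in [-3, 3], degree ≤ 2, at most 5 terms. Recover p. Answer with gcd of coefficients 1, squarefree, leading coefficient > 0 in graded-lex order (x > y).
x^2 + 3*x*y - 2*y^2 + x + 2*y

1. Degree: no degree-1 curve has this shape, so deg p = 2.
2. Checking where it meets the axes: among the integer gridlines, it crosses the x-axis at x ∈ {-1, 0}; the y-axis gridline crossings are at y ∈ {0, 1}.
3. Assembling these constraints gives the stated polynomial.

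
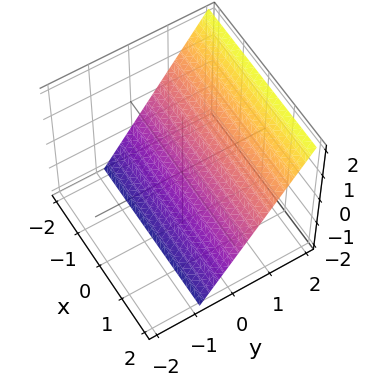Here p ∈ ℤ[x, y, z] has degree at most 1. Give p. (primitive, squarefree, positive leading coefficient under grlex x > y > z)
3*y - 2*z - 2

The degree is 1 — the surface is flat (a plane).
Observable constraints: one z-axis crossing is at z = -1; no x-intercept at any integer in the box.
Matching integer coefficients to the picture gives p.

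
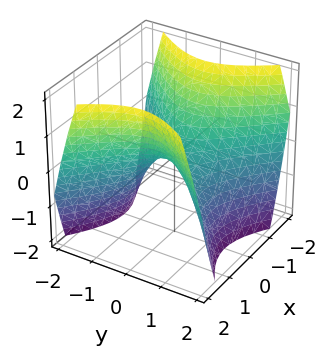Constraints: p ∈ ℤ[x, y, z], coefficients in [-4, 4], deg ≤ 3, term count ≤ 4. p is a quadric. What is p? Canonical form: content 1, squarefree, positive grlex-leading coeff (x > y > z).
x^2 - y^2 - z

(a) deg p = 2.
(b) Symmetries: it's symmetric under x → −x, forcing even powers of x; it's symmetric under y → −y, forcing even powers of y.
(c) From the visible intercepts: it crosses the y-axis at the gridline y = 0; it crosses the z-axis at the gridline z = 0.
(d) Together with the visible shape, these determine p as stated.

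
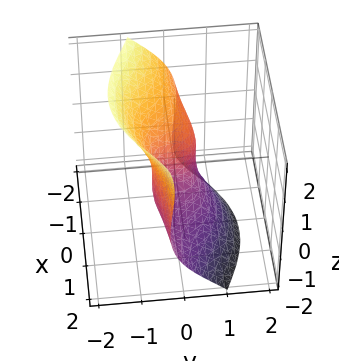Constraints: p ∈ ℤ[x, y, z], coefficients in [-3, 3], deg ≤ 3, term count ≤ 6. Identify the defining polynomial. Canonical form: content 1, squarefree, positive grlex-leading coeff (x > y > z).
3*x^2*y - x*z^2 + 3*y^3 + z^3 + 2*x

1. deg p = 3.
2. Observable constraints: it crosses the z-axis at the gridline z = 0; one y-axis crossing is at y = 0; it crosses the x-axis at the gridline x = 0.
3. Solving for integer coefficients yields p as stated.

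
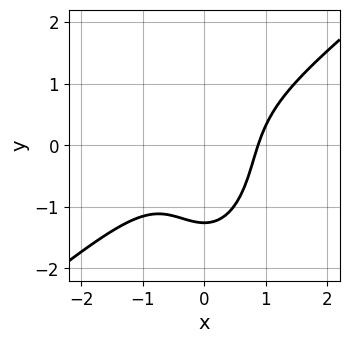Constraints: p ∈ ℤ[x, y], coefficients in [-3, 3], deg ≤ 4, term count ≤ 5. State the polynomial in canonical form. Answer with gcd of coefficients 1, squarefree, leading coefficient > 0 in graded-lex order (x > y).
3*x^3 - 3*x^2*y - y^3 - 2

Degree: a generic line meets the curve in up to 3 points, so deg p = 3.
Matching integer coefficients to the picture gives p.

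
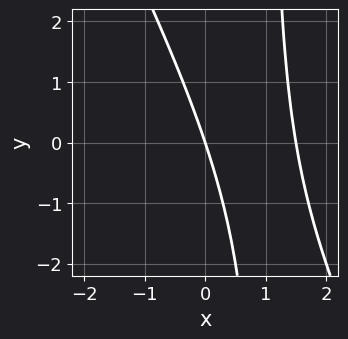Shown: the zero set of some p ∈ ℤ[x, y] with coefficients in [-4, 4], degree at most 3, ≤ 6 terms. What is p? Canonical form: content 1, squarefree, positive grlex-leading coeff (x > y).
2*x^2 + x*y - 3*x - y

(a) deg p = 2. A generic line meets the curve in up to 2 points.
(b) Reading off the gridlines: one x-axis crossing is at x = 0; it meets the y-axis at y = 0 (among the integer gridlines).
(c) Putting this together gives p.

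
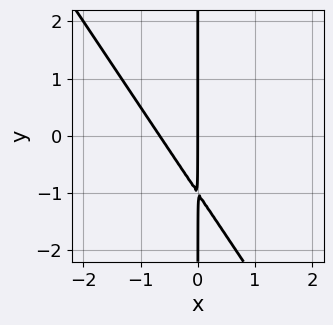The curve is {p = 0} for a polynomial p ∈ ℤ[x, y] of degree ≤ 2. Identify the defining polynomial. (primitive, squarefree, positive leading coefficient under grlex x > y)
(a) deg p = 2. A generic line meets the curve in up to 2 points.
(b) Checking where it meets the axes: one x-axis crossing is at x = 0; every point of the y-axis in the box is on the curve.
(c) Fitting integer coefficients to these (and the overall shape) gives p.

3*x^2 + 2*x*y + 2*x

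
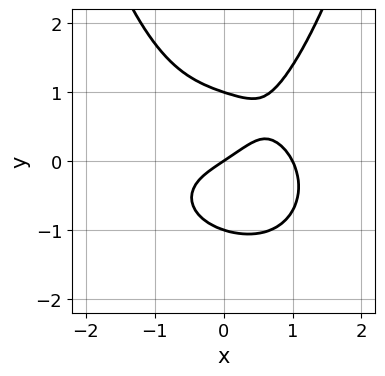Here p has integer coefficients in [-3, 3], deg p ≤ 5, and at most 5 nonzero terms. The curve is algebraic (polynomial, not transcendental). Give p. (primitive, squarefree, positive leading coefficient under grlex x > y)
2*x^4 + 2*x^2*y^2 - 3*y^3 - 2*x + 3*y

1. The degree is 4 — no degree-3 curve has this shape.
2. From the axis intercepts and sections: the x-axis gridline crossings are at x ∈ {0, 1}; the y-axis gridline crossings are at y ∈ {-1, 0, 1}.
3. Solving for integer coefficients yields p as stated.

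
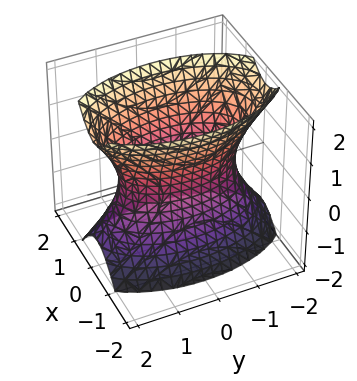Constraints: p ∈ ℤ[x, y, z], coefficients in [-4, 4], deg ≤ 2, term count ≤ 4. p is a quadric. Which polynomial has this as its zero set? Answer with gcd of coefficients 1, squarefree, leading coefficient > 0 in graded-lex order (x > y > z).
3*x^2 + y^2 - z^2 - 2

(a) deg p = 2.
(b) Symmetries: mirror symmetry y ↦ −y ⇒ only even powers of y; the x ↦ −x reflection is a symmetry, so x appears only in even powers; mirror symmetry z ↦ −z ⇒ only even powers of z.
(c) Observable constraints: the surface avoids every integer z-axis point in the box.
(d) The integer polynomial consistent with all of this is the stated p.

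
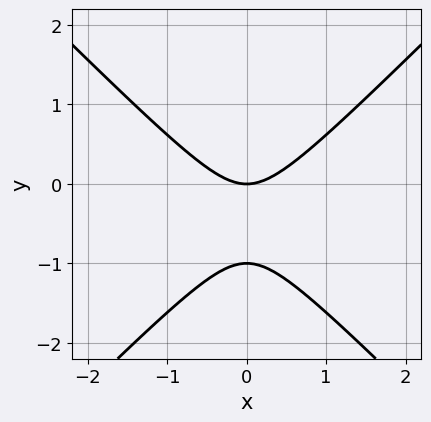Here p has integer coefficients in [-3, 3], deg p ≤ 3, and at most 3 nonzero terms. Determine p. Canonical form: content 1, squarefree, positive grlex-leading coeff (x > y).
x^2 - y^2 - y

1. deg p = 2. No degree-1 curve has this shape.
2. Symmetries: the x ↦ −x reflection is a symmetry, so x appears only in even powers.
3. Observable constraints: the y-axis gridline crossings are at y ∈ {-1, 0}; one x-axis crossing is at x = 0.
4. Putting this together gives p.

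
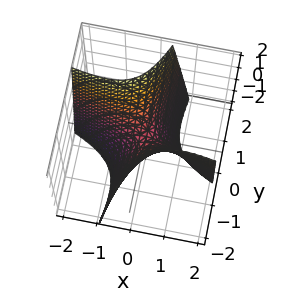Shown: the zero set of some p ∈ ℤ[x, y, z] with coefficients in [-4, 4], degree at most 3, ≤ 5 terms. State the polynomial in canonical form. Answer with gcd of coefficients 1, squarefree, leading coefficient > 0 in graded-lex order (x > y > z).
x^2 + 3*x*y - y^2 + z

1. The degree is 2 — a generic line meets the surface in up to 2 points.
2. From the visible intercepts: it meets the x-axis at x = 0 (among the integer gridlines); it crosses the y-axis at the gridline y = 0; it meets the z-axis at z = 0 (among the integer gridlines).
3. Putting this together gives p.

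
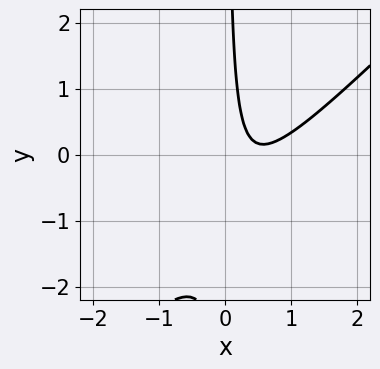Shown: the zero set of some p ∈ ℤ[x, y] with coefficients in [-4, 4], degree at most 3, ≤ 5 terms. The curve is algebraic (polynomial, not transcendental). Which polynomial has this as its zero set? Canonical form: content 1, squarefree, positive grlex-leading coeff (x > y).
1. Degree: no degree-1 curve has this shape, so deg p = 2.
2. From the axis intercepts and sections: the curve avoids every integer y-axis point in the box; the curve avoids every integer x-axis point in the box.
3. Assembling these constraints gives the stated polynomial.

3*x^2 - 3*x*y - 3*x + 1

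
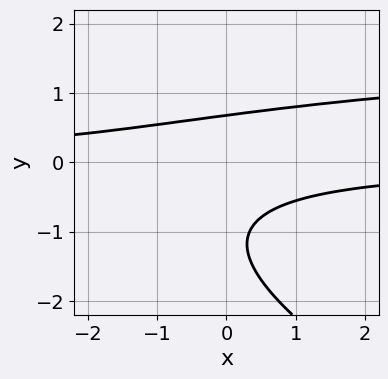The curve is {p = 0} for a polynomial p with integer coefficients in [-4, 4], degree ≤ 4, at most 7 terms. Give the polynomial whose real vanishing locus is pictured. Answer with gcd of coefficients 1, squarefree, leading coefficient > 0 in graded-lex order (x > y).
(a) The degree is 3 — no degree-2 curve has this shape.
(b) Against the integer gridlines: it misses every integer gridline on the x-axis.
(c) Fitting integer coefficients to these (and the overall shape) gives p.

x*y^2 + 2*y^3 - 2*x*y + 3*y^2 - 2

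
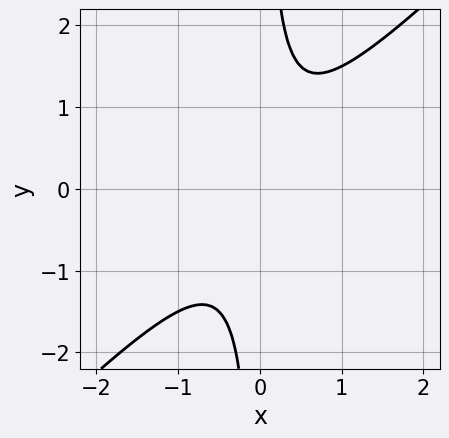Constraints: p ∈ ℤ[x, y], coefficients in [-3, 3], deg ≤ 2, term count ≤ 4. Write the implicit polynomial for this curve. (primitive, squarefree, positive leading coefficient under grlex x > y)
First, degree: no degree-1 curve has this shape, so deg p = 2.
Next, from the axis intercepts and sections: it misses every integer gridline on the y-axis; it misses every integer gridline on the x-axis.
Finally, these observations pin down the coefficients.

2*x^2 - 2*x*y + 1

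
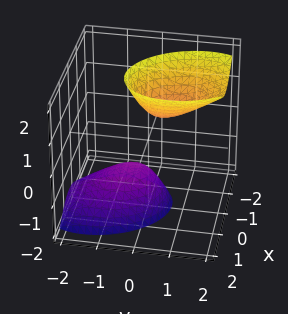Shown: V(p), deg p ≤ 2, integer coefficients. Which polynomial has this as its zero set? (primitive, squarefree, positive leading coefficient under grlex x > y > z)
3*x^2 + x*y + 2*y^2 - 2*y*z - z^2 + 1

1. The picture has 2 separate pieces. They look like related sheets of one shape, so recover p as a whole.
2. Degree: no degree-1 surface has this shape, so deg p = 2.
3. From the axis intercepts and sections: no x-intercept at any integer in the box; among the integer gridlines, it crosses the z-axis at z ∈ {-1, 1}; the surface avoids every integer y-axis point in the box.
4. Putting this together gives p.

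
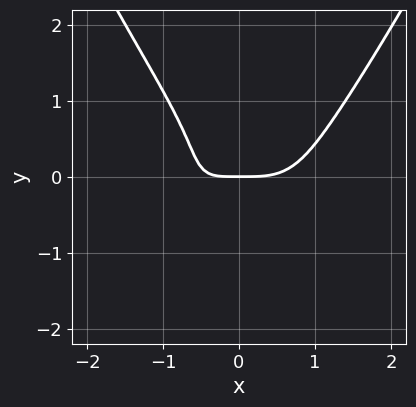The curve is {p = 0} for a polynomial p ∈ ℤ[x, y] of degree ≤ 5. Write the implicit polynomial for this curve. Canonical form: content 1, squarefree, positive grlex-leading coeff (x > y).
3*x^4 - x*y^2 - 3*y^3 - 3*x*y - 3*y

First, degree: a generic line meets the curve in up to 4 points, so deg p = 4.
Then, against the integer gridlines: one y-axis crossing is at y = 0; one x-axis crossing is at x = 0.
Finally, matching integer coefficients to the picture gives p.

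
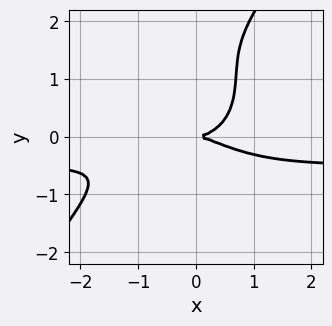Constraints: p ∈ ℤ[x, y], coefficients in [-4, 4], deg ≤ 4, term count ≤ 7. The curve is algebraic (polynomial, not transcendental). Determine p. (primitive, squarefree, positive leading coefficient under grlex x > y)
1. Degree: a generic line meets the curve in up to 4 points, so deg p = 4.
2. From the visible intercepts: it meets the x-axis at x = 0 (among the integer gridlines); it meets the y-axis at y = 0 (among the integer gridlines).
3. Together with the visible shape, these determine p as stated.

2*x^3*y - y^4 + x^3 + 3*y^3 - 3*y^2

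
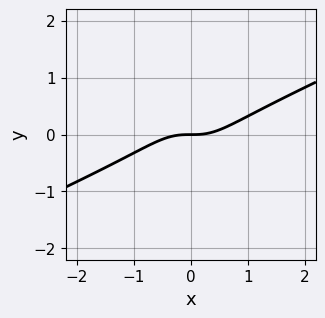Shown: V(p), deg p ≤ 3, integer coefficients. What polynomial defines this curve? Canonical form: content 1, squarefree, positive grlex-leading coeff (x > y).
1. deg p = 3. The shape is more complex than any degree-2 curve.
2. From the axis intercepts and sections: one x-axis crossing is at x = 0; it meets the y-axis at y = 0 (among the integer gridlines).
3. Assembling these constraints gives the stated polynomial.

x^3 - 2*x^2*y - y^3 - y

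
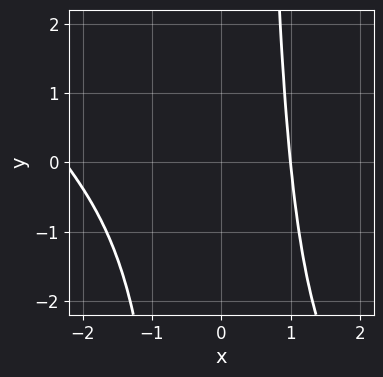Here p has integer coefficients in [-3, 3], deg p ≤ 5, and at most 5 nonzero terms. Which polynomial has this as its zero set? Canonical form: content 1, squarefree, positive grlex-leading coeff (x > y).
First, degree: a generic line meets the curve in up to 4 points, so deg p = 4.
Next, checking where it meets the axes: one x-axis crossing is at x = 1; it misses every integer gridline on the y-axis.
Finally, matching integer coefficients to the picture gives p.

x^4 + x^3*y + 2*x^3 - 3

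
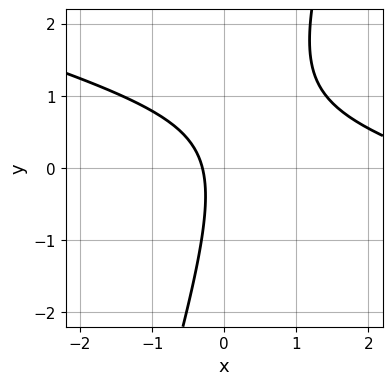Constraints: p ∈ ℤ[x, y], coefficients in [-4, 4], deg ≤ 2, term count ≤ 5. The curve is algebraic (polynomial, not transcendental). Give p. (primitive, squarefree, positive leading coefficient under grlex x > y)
Degree: a generic line meets the curve in up to 2 points, so deg p = 2.
From the visible intercepts: the curve avoids every integer y-axis point in the box.
Solving for integer coefficients yields p as stated.

x^2 + 3*x*y - y^2 - 3*x - 1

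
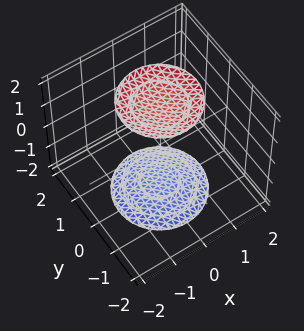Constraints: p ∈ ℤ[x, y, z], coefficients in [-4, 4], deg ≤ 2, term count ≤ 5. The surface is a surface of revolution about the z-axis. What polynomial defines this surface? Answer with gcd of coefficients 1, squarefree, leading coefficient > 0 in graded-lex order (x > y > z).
x^2 + y^2 - z^2 + 3

1. I count 2 distinct pieces.
2. Degree: a generic line meets the surface in up to 2 points, so deg p = 2.
3. Symmetry: the z-axis is an axis of rotation, so x and y enter only as x² + y².
4. From the axis intercepts and sections: a circular section at z = -2 has radius exactly 1; no x-intercept at any integer in the box; the surface avoids every integer y-axis point in the box.
5. Together with the visible shape, these determine p as stated.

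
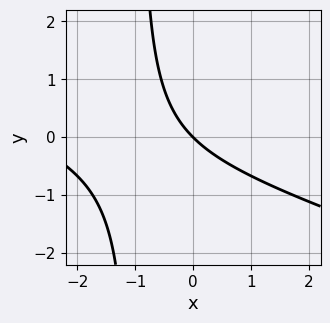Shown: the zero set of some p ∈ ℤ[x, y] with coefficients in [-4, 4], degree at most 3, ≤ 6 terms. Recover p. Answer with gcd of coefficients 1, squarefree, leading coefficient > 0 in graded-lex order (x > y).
x^2 + 3*x*y + 3*x + 3*y

(a) The degree is 2 — a generic line meets the curve in up to 2 points.
(b) From the axis intercepts and sections: one y-axis crossing is at y = 0; it crosses the x-axis at the gridline x = 0.
(c) Solving for integer coefficients yields p as stated.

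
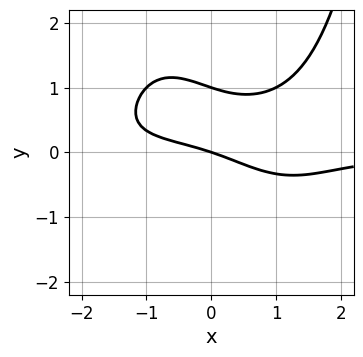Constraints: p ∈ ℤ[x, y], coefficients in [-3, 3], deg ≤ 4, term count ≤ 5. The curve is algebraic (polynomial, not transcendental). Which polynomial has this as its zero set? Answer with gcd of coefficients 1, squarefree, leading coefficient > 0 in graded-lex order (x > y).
x^3*y - 2*x*y - 3*y^2 + x + 3*y

Degree: the shape is more complex than any degree-3 curve, so deg p = 4.
Against the integer gridlines: among the integer gridlines, it crosses the y-axis at y ∈ {0, 1}; it meets the x-axis at x = 0 (among the integer gridlines).
Solving for integer coefficients yields p as stated.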